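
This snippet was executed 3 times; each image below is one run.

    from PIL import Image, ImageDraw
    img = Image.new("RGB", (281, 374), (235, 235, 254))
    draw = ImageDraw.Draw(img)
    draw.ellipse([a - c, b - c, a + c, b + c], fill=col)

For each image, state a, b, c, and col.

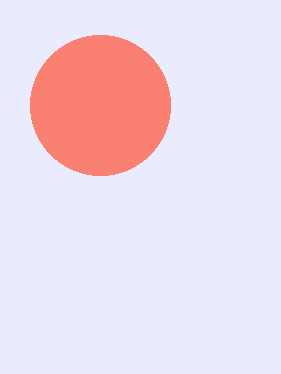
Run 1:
a = 100, b = 105, c = 70, col = 'salmon'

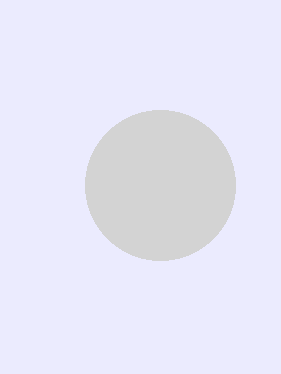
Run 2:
a = 160, b = 185, c = 75, col = 'lightgray'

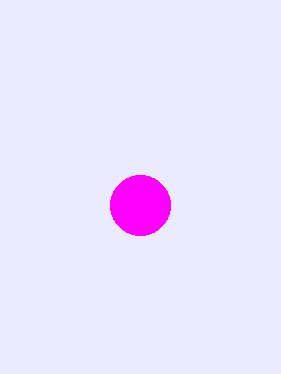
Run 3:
a = 140; b = 205; c = 30; col = 'magenta'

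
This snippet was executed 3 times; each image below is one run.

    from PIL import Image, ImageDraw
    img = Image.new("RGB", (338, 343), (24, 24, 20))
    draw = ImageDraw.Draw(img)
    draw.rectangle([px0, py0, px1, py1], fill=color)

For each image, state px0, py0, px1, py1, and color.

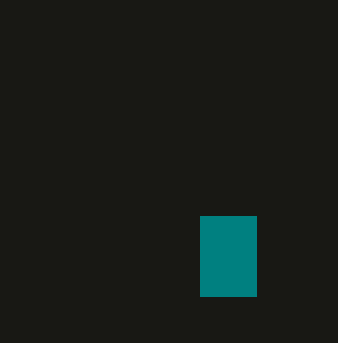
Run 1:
px0 = 200, py0 = 216, px1 = 256, py1 = 296, color = 'teal'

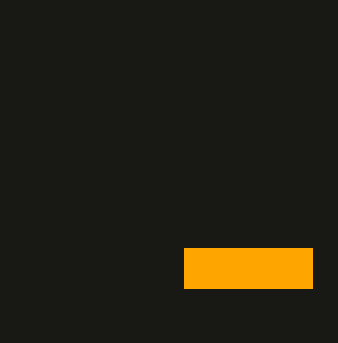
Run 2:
px0 = 184; py0 = 248; px1 = 312; py1 = 288; color = 'orange'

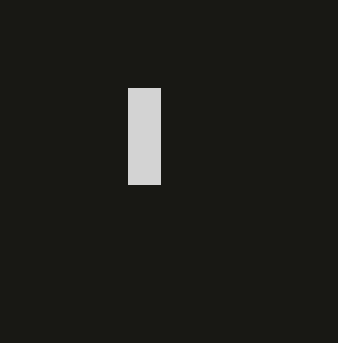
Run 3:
px0 = 128
py0 = 88
px1 = 160
py1 = 184
color = 'lightgray'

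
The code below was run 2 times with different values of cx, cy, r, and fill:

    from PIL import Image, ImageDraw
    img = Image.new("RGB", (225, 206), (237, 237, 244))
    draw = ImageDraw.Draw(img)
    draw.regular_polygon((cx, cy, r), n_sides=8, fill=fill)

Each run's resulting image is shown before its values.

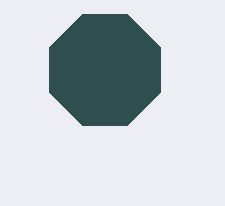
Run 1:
cx = 105, cy = 70, r = 60, fill = 'darkslategray'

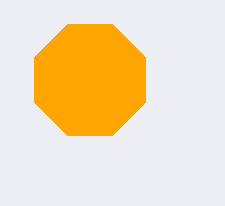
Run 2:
cx = 90
cy = 80
r = 60
fill = 'orange'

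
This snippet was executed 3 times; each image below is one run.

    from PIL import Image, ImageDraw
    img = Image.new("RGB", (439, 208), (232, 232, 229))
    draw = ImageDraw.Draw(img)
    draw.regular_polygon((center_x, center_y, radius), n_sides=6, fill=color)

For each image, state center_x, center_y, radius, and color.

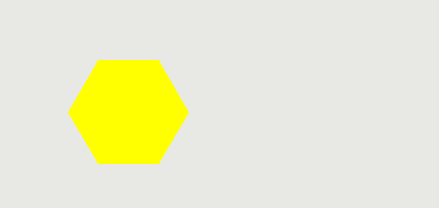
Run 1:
center_x = 128; center_y = 112; radius = 60; color = 'yellow'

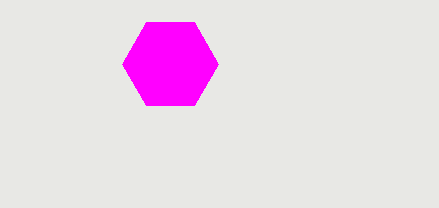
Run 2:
center_x = 170, center_y = 64, radius = 48, color = 'magenta'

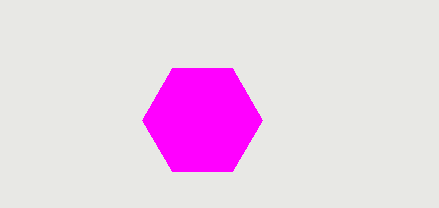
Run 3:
center_x = 202, center_y = 120, radius = 60, color = 'magenta'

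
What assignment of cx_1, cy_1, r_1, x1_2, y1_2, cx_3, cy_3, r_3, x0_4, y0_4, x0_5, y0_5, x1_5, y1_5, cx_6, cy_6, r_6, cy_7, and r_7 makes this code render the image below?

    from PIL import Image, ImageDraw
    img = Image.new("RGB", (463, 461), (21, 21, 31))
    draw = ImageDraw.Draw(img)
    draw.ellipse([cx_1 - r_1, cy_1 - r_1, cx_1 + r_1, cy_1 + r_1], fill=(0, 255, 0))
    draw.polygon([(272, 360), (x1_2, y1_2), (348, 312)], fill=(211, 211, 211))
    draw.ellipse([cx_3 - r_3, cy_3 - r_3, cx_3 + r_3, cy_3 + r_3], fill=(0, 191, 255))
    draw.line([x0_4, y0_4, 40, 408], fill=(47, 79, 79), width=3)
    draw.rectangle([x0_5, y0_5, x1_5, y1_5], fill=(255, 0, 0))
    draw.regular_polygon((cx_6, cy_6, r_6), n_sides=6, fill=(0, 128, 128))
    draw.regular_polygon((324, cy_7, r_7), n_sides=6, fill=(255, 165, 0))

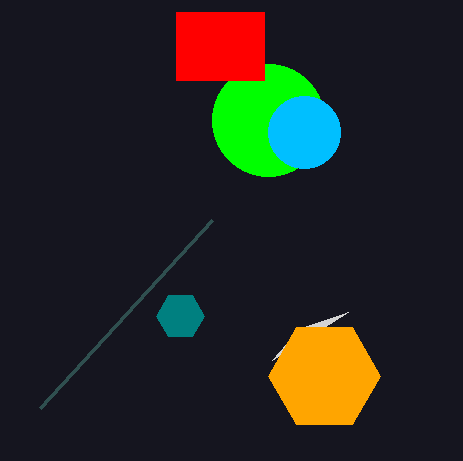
cx_1 = 268; cy_1 = 120; r_1 = 56; x1_2 = 300; y1_2 = 328; cx_3 = 304; cy_3 = 132; r_3 = 36; x0_4 = 212; y0_4 = 220; x0_5 = 176; y0_5 = 12; x1_5 = 264; y1_5 = 80; cx_6 = 180; cy_6 = 316; r_6 = 24; cy_7 = 376; r_7 = 56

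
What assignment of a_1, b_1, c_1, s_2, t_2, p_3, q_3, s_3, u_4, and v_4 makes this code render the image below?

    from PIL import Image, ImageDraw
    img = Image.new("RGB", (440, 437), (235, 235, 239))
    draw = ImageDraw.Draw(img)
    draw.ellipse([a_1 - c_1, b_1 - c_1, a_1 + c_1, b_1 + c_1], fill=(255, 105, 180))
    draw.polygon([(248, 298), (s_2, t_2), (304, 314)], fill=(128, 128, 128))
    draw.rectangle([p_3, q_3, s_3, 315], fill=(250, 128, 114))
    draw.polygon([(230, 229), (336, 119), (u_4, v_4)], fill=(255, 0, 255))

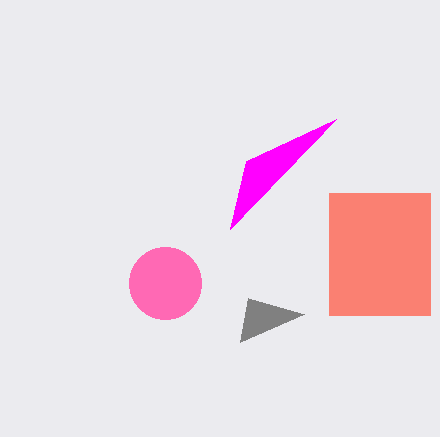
a_1 = 165, b_1 = 283, c_1 = 36, s_2 = 240, t_2 = 342, p_3 = 329, q_3 = 193, s_3 = 430, u_4 = 246, v_4 = 161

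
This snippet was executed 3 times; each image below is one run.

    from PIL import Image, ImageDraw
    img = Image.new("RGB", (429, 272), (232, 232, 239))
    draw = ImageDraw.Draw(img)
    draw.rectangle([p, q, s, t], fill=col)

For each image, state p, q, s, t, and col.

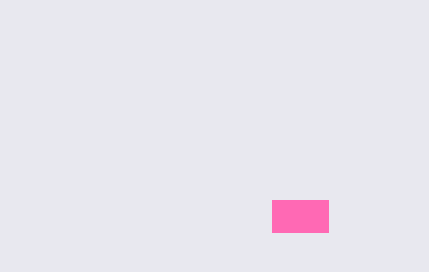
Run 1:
p = 272; q = 200; s = 328; t = 232; col = 'hotpink'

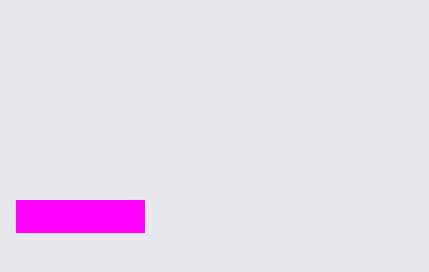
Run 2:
p = 16; q = 200; s = 144; t = 232; col = 'magenta'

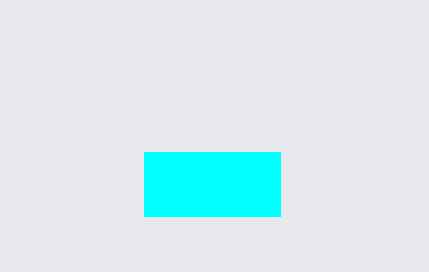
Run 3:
p = 144; q = 152; s = 280; t = 216; col = 'cyan'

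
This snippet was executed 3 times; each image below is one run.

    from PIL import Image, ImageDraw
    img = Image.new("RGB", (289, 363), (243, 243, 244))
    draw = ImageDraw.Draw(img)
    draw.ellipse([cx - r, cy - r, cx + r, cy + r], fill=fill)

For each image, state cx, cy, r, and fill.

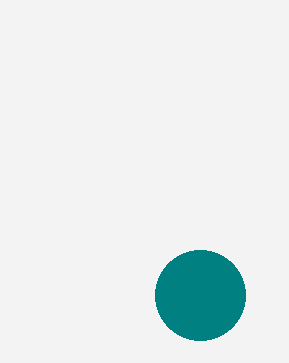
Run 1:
cx = 200
cy = 295
r = 45
fill = 'teal'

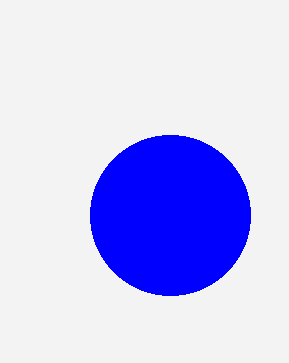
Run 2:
cx = 170
cy = 215
r = 80
fill = 'blue'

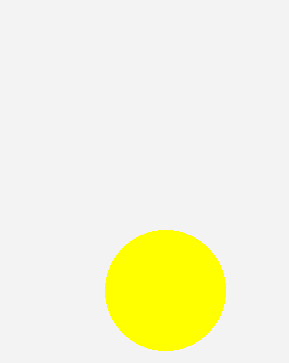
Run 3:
cx = 165; cy = 290; r = 60; fill = 'yellow'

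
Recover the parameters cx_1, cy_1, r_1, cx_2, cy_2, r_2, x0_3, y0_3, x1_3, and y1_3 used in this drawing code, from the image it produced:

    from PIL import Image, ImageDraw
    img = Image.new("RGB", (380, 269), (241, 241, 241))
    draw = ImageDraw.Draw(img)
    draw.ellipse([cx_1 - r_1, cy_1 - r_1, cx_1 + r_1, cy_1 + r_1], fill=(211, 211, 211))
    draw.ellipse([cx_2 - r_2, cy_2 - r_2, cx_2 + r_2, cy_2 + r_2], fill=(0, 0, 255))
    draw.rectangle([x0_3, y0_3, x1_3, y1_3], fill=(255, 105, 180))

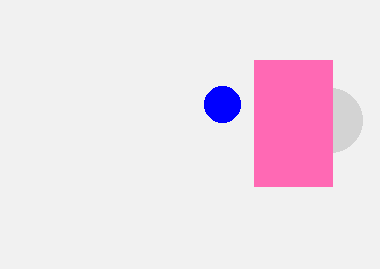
cx_1 = 330, cy_1 = 120, r_1 = 32, cx_2 = 222, cy_2 = 104, r_2 = 18, x0_3 = 254, y0_3 = 60, x1_3 = 332, y1_3 = 186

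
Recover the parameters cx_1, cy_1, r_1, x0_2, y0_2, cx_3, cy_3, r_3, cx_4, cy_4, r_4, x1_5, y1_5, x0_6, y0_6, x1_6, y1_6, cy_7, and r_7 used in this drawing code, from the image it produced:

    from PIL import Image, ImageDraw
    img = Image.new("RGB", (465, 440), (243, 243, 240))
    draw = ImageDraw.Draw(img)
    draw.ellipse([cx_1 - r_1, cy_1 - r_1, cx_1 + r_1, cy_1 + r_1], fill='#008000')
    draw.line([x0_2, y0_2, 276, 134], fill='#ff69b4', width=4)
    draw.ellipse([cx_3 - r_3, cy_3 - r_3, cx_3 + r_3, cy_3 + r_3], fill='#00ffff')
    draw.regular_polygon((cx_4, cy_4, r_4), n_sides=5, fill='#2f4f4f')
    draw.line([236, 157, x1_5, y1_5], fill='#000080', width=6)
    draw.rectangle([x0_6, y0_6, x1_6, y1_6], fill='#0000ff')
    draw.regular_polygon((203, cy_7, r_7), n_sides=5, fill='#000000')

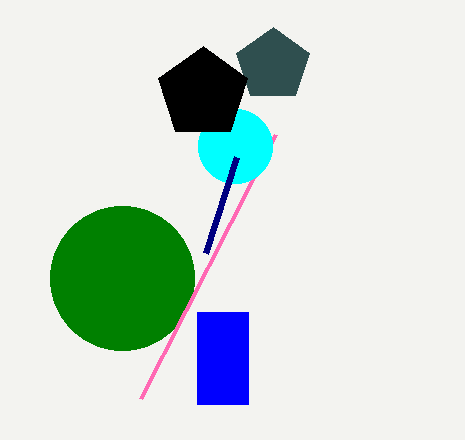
cx_1 = 122, cy_1 = 278, r_1 = 72, x0_2 = 141, y0_2 = 398, cx_3 = 235, cy_3 = 146, r_3 = 37, cx_4 = 273, cy_4 = 65, r_4 = 38, x1_5 = 205, y1_5 = 253, x0_6 = 197, y0_6 = 312, x1_6 = 248, y1_6 = 404, cy_7 = 93, r_7 = 47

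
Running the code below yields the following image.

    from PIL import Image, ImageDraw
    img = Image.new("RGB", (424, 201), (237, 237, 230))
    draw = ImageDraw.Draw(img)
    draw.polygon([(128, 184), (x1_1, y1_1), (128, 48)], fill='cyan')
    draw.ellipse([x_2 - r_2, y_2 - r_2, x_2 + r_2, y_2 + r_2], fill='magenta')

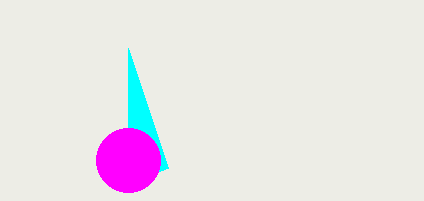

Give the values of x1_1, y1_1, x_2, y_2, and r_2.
x1_1 = 168
y1_1 = 168
x_2 = 128
y_2 = 160
r_2 = 32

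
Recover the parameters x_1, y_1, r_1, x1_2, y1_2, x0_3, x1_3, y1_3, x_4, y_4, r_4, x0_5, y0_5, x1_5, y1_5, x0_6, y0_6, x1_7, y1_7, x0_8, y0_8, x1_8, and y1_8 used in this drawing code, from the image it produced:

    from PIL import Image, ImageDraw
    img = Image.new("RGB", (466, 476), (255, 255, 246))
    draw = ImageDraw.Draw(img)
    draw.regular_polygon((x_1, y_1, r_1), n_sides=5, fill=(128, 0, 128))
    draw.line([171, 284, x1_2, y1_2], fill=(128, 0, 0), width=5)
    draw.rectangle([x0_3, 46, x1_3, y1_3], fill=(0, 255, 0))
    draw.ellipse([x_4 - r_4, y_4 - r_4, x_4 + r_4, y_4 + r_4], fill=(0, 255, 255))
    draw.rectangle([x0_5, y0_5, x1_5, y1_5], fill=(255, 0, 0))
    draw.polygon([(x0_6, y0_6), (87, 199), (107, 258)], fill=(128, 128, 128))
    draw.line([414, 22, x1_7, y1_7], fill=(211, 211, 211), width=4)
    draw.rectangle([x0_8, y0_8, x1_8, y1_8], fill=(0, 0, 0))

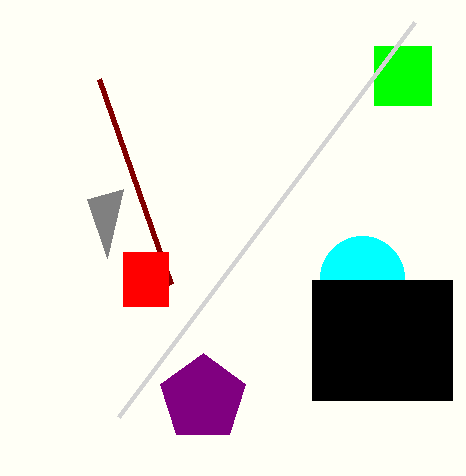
x_1 = 203; y_1 = 398; r_1 = 45; x1_2 = 99; y1_2 = 79; x0_3 = 374; x1_3 = 431; y1_3 = 105; x_4 = 362; y_4 = 278; r_4 = 42; x0_5 = 123; y0_5 = 252; x1_5 = 168; y1_5 = 306; x0_6 = 123; y0_6 = 189; x1_7 = 118; y1_7 = 417; x0_8 = 312; y0_8 = 280; x1_8 = 452; y1_8 = 400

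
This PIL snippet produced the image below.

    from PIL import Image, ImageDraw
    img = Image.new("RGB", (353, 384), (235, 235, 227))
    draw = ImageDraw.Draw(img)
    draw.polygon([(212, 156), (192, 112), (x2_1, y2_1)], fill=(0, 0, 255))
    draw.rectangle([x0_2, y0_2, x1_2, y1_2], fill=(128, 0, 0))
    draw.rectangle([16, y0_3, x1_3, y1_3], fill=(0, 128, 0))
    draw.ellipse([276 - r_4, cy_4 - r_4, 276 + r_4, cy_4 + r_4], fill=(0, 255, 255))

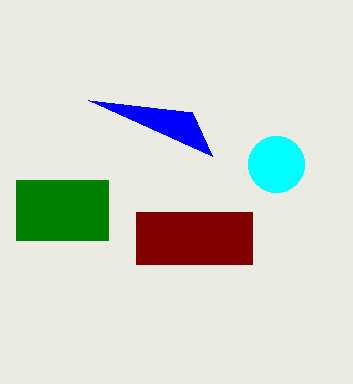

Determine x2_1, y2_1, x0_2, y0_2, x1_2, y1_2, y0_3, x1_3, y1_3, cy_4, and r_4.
x2_1 = 88, y2_1 = 100, x0_2 = 136, y0_2 = 212, x1_2 = 252, y1_2 = 264, y0_3 = 180, x1_3 = 108, y1_3 = 240, cy_4 = 164, r_4 = 28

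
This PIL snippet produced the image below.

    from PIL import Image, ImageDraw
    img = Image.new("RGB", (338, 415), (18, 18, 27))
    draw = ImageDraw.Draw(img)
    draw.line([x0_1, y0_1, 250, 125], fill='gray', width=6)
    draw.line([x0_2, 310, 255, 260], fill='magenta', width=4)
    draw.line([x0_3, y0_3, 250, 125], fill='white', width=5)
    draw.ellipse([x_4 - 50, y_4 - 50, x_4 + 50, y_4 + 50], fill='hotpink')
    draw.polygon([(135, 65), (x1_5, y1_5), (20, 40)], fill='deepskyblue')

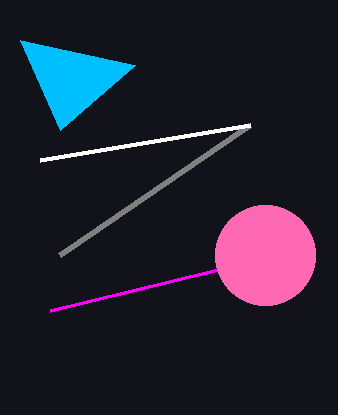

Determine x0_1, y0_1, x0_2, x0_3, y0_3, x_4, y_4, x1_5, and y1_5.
x0_1 = 60, y0_1 = 255, x0_2 = 50, x0_3 = 40, y0_3 = 160, x_4 = 265, y_4 = 255, x1_5 = 60, y1_5 = 130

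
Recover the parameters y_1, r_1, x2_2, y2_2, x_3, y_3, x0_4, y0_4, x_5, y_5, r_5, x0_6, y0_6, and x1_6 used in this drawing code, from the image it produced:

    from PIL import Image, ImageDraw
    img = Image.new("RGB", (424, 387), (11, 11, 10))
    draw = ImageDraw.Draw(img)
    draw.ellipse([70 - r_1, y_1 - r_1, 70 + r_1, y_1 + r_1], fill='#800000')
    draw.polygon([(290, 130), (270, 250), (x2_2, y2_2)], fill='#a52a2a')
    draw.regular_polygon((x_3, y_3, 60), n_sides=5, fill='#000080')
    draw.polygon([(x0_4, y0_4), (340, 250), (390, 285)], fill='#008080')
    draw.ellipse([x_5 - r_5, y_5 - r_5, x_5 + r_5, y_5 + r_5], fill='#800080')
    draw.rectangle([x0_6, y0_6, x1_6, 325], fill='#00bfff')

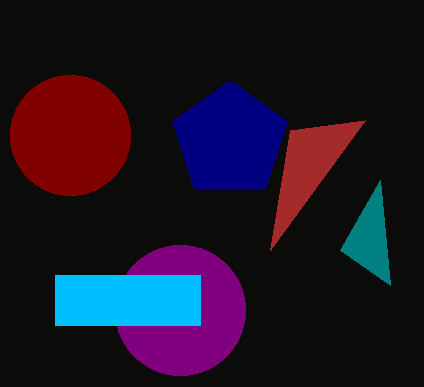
y_1 = 135, r_1 = 60, x2_2 = 365, y2_2 = 120, x_3 = 230, y_3 = 140, x0_4 = 380, y0_4 = 180, x_5 = 180, y_5 = 310, r_5 = 65, x0_6 = 55, y0_6 = 275, x1_6 = 200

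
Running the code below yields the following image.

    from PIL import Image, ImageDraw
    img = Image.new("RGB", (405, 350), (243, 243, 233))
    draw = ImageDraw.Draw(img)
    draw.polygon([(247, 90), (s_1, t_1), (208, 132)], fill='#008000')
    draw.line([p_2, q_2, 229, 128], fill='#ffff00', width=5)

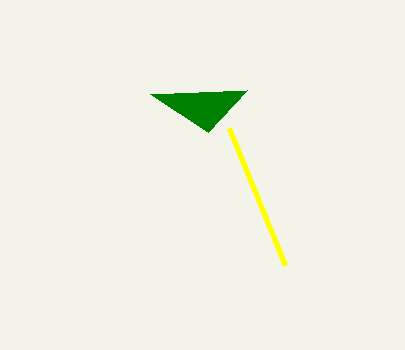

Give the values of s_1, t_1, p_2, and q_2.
s_1 = 150; t_1 = 94; p_2 = 285; q_2 = 265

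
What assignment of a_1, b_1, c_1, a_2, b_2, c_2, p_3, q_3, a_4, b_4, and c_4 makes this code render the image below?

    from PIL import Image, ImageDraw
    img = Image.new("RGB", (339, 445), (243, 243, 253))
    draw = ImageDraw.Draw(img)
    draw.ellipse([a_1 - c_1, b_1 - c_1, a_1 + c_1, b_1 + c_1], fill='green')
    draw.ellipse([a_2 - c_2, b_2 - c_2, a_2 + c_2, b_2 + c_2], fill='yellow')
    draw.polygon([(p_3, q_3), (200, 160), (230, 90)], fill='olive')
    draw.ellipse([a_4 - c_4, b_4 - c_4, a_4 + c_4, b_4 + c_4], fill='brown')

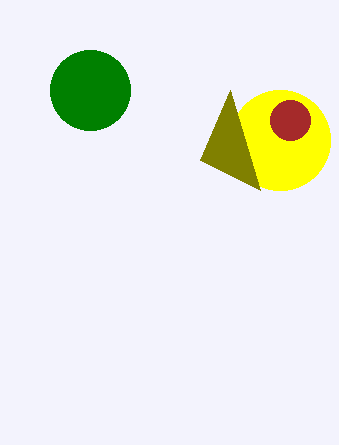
a_1 = 90; b_1 = 90; c_1 = 40; a_2 = 280; b_2 = 140; c_2 = 50; p_3 = 260; q_3 = 190; a_4 = 290; b_4 = 120; c_4 = 20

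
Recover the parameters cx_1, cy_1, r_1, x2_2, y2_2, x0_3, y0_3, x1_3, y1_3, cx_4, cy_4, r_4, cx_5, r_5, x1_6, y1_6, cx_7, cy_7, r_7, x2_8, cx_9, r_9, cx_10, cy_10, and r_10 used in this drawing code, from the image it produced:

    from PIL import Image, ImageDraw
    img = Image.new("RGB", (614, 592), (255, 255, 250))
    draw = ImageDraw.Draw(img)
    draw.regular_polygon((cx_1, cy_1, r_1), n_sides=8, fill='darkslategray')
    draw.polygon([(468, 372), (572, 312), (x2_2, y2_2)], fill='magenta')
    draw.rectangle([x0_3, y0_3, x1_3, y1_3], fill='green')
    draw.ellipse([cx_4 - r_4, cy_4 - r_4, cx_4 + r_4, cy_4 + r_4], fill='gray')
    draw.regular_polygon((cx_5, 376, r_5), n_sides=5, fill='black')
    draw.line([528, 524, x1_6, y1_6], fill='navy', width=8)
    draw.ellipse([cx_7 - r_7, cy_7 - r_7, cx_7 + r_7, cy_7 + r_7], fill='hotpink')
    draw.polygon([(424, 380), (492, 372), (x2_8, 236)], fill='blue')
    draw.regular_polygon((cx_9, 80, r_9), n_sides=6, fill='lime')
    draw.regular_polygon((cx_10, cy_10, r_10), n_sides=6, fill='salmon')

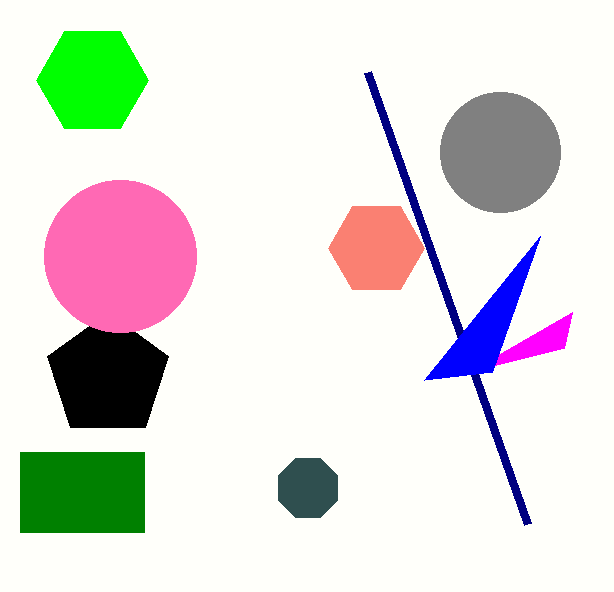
cx_1 = 308
cy_1 = 488
r_1 = 32
x2_2 = 564
y2_2 = 348
x0_3 = 20
y0_3 = 452
x1_3 = 144
y1_3 = 532
cx_4 = 500
cy_4 = 152
r_4 = 60
cx_5 = 108
r_5 = 64
x1_6 = 368
y1_6 = 72
cx_7 = 120
cy_7 = 256
r_7 = 76
x2_8 = 540
cx_9 = 92
r_9 = 56
cx_10 = 376
cy_10 = 248
r_10 = 48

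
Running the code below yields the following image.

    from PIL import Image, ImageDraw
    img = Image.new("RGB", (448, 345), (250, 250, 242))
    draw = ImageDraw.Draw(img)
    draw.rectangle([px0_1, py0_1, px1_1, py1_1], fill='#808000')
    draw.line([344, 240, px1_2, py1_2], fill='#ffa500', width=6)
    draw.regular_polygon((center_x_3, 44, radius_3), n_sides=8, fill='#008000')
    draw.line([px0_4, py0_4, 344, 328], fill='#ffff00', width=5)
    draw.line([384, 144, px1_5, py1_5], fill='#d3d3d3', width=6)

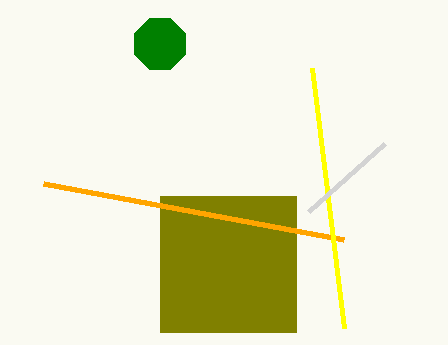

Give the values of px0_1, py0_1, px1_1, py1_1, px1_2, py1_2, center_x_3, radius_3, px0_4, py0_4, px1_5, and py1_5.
px0_1 = 160; py0_1 = 196; px1_1 = 296; py1_1 = 332; px1_2 = 44; py1_2 = 184; center_x_3 = 160; radius_3 = 28; px0_4 = 312; py0_4 = 68; px1_5 = 308; py1_5 = 212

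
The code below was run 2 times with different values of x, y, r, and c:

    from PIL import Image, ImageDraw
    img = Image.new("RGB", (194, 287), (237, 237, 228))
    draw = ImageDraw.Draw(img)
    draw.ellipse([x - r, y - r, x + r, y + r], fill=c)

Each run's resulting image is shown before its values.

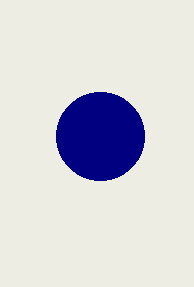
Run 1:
x = 100
y = 136
r = 44
c = 'navy'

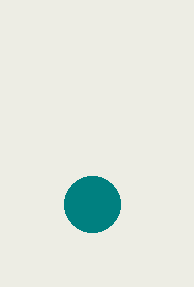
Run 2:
x = 92, y = 204, r = 28, c = 'teal'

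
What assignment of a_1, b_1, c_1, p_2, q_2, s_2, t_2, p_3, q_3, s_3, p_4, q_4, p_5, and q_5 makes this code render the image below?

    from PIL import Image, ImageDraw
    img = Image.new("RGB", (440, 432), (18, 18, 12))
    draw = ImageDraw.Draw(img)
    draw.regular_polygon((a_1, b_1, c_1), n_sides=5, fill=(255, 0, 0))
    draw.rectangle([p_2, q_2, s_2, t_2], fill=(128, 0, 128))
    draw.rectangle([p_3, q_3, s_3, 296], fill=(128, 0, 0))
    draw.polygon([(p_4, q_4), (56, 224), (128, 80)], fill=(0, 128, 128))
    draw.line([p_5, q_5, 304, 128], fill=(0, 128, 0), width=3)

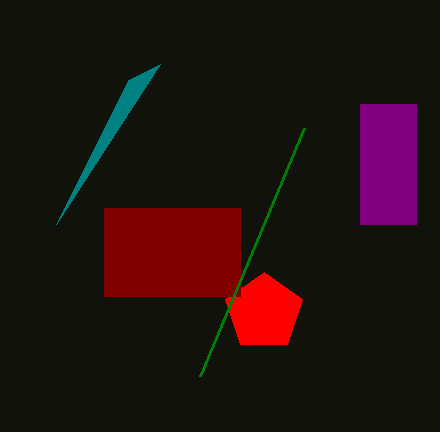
a_1 = 264; b_1 = 312; c_1 = 40; p_2 = 360; q_2 = 104; s_2 = 416; t_2 = 224; p_3 = 104; q_3 = 208; s_3 = 240; p_4 = 160; q_4 = 64; p_5 = 200; q_5 = 376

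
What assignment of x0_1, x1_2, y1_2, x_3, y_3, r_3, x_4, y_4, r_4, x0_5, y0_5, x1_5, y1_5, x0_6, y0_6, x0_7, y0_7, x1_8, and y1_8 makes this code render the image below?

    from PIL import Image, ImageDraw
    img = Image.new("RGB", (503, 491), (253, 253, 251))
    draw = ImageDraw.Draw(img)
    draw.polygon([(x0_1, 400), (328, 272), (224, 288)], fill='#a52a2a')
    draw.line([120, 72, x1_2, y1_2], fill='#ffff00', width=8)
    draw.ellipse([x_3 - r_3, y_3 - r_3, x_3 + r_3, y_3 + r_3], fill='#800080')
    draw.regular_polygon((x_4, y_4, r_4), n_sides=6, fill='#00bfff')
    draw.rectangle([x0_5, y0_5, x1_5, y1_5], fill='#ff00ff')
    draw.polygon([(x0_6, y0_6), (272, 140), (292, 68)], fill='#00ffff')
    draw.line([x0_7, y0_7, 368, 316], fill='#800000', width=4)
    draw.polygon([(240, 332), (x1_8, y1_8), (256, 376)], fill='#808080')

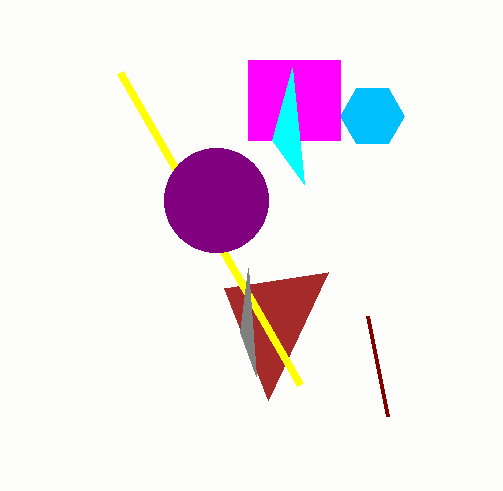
x0_1 = 268
x1_2 = 300
y1_2 = 384
x_3 = 216
y_3 = 200
r_3 = 52
x_4 = 372
y_4 = 116
r_4 = 32
x0_5 = 248
y0_5 = 60
x1_5 = 340
y1_5 = 140
x0_6 = 304
y0_6 = 184
x0_7 = 388
y0_7 = 416
x1_8 = 248
y1_8 = 268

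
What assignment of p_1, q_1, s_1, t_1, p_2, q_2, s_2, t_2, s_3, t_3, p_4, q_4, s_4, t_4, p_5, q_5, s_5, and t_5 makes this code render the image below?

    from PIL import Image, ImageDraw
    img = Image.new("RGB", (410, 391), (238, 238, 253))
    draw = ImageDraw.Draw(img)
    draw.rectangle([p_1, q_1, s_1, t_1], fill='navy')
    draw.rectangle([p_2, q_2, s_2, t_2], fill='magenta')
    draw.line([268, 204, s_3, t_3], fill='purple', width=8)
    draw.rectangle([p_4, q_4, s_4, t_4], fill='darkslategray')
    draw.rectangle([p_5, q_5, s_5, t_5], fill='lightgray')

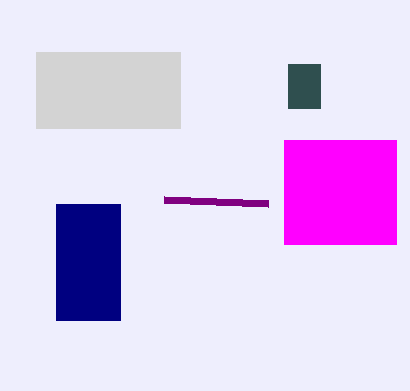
p_1 = 56, q_1 = 204, s_1 = 120, t_1 = 320, p_2 = 284, q_2 = 140, s_2 = 396, t_2 = 244, s_3 = 164, t_3 = 200, p_4 = 288, q_4 = 64, s_4 = 320, t_4 = 108, p_5 = 36, q_5 = 52, s_5 = 180, t_5 = 128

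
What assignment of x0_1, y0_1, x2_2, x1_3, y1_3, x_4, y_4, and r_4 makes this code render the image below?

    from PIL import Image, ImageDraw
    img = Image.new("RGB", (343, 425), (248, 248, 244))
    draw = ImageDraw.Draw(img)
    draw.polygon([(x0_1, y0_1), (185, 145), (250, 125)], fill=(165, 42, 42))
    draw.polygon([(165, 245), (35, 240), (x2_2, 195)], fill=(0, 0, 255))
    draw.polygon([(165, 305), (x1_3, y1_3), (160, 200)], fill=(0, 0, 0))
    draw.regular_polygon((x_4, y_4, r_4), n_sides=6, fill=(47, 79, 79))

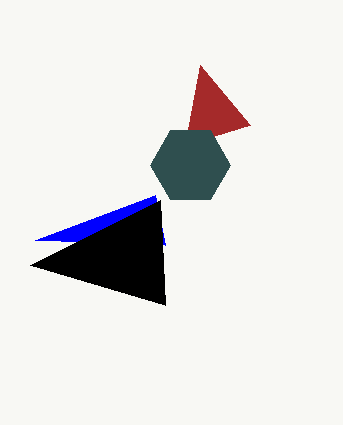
x0_1 = 200
y0_1 = 65
x2_2 = 155
x1_3 = 30
y1_3 = 265
x_4 = 190
y_4 = 165
r_4 = 40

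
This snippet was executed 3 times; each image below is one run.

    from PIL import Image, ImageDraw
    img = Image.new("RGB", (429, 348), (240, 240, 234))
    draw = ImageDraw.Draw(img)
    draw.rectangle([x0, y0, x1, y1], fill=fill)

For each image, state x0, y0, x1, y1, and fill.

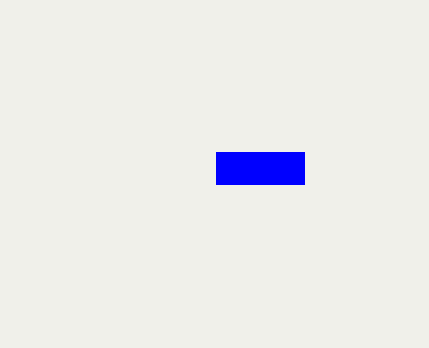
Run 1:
x0 = 216; y0 = 152; x1 = 304; y1 = 184; fill = 'blue'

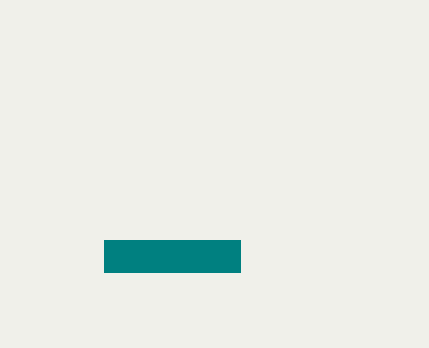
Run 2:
x0 = 104
y0 = 240
x1 = 240
y1 = 272
fill = 'teal'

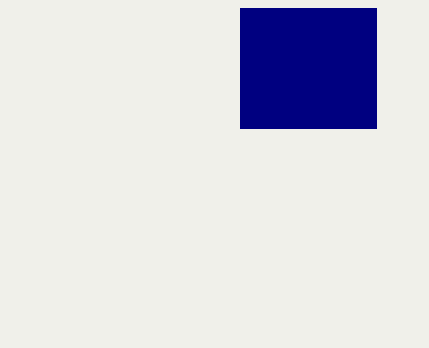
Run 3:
x0 = 240, y0 = 8, x1 = 376, y1 = 128, fill = 'navy'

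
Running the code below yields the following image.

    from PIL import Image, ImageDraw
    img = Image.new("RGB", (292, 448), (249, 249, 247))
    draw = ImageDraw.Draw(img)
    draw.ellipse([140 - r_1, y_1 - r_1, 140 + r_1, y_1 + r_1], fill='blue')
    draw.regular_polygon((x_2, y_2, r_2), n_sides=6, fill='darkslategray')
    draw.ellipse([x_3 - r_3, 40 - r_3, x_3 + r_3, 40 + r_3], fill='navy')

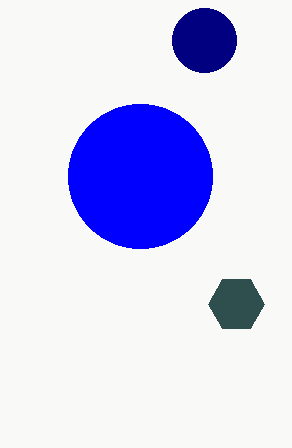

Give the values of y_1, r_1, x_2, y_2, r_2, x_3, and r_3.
y_1 = 176; r_1 = 72; x_2 = 236; y_2 = 304; r_2 = 28; x_3 = 204; r_3 = 32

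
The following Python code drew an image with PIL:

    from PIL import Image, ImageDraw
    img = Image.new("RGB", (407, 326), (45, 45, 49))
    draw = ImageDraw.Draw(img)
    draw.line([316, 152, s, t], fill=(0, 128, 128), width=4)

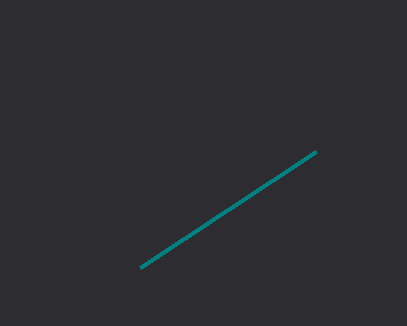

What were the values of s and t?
s = 140; t = 268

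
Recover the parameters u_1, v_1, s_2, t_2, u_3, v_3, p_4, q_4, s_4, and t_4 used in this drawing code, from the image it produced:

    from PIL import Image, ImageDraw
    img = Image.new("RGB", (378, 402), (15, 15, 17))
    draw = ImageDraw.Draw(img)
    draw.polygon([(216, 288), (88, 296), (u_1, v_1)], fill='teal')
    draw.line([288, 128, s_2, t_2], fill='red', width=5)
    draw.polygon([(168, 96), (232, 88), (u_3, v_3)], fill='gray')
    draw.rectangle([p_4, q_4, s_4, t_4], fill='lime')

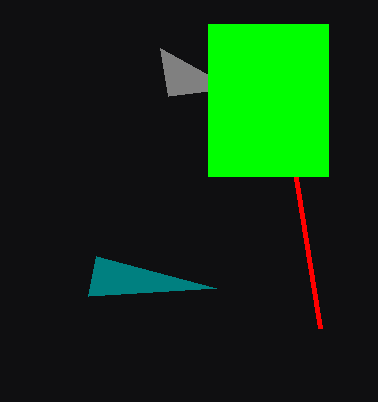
u_1 = 96
v_1 = 256
s_2 = 320
t_2 = 328
u_3 = 160
v_3 = 48
p_4 = 208
q_4 = 24
s_4 = 328
t_4 = 176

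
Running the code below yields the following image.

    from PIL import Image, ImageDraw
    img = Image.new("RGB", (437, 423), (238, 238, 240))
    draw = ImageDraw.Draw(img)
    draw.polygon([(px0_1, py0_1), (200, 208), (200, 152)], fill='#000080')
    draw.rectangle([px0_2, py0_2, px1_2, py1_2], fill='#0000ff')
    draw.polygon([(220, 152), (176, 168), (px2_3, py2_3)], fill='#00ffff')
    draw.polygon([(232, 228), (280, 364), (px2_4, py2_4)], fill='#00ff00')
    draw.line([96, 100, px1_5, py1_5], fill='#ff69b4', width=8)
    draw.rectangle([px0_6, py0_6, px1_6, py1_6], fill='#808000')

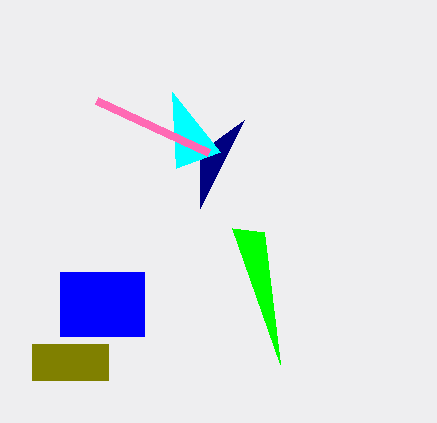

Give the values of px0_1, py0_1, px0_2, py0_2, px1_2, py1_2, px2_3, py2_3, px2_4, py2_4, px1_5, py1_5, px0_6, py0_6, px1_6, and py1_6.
px0_1 = 244; py0_1 = 120; px0_2 = 60; py0_2 = 272; px1_2 = 144; py1_2 = 336; px2_3 = 172; py2_3 = 92; px2_4 = 264; py2_4 = 232; px1_5 = 208; py1_5 = 152; px0_6 = 32; py0_6 = 344; px1_6 = 108; py1_6 = 380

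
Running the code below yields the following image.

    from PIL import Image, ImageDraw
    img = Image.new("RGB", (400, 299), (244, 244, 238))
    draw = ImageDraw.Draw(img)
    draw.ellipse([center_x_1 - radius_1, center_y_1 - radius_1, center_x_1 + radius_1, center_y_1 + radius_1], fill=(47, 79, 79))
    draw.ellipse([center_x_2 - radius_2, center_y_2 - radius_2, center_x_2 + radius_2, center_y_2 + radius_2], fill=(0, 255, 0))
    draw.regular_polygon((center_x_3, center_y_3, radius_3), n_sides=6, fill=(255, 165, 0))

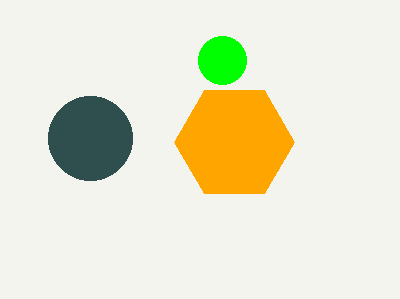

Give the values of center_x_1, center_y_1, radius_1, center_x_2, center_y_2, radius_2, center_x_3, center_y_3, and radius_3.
center_x_1 = 90, center_y_1 = 138, radius_1 = 42, center_x_2 = 222, center_y_2 = 60, radius_2 = 24, center_x_3 = 234, center_y_3 = 142, radius_3 = 60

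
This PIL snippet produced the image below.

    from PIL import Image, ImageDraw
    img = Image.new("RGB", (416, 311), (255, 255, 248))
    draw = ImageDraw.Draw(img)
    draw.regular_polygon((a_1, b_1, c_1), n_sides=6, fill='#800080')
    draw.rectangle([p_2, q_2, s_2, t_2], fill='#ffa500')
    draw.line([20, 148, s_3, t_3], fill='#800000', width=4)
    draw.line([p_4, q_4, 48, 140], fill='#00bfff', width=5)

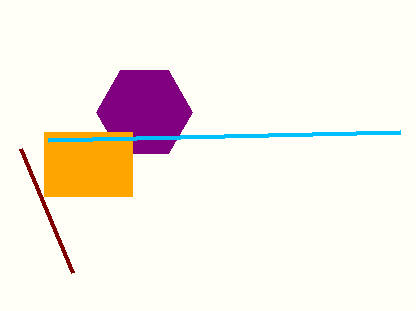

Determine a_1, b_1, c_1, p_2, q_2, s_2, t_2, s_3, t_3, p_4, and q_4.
a_1 = 144, b_1 = 112, c_1 = 48, p_2 = 44, q_2 = 132, s_2 = 132, t_2 = 196, s_3 = 72, t_3 = 272, p_4 = 400, q_4 = 132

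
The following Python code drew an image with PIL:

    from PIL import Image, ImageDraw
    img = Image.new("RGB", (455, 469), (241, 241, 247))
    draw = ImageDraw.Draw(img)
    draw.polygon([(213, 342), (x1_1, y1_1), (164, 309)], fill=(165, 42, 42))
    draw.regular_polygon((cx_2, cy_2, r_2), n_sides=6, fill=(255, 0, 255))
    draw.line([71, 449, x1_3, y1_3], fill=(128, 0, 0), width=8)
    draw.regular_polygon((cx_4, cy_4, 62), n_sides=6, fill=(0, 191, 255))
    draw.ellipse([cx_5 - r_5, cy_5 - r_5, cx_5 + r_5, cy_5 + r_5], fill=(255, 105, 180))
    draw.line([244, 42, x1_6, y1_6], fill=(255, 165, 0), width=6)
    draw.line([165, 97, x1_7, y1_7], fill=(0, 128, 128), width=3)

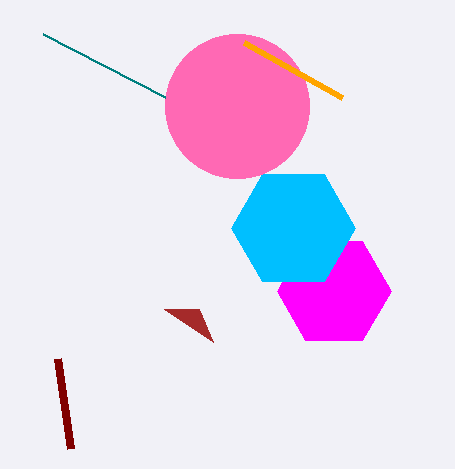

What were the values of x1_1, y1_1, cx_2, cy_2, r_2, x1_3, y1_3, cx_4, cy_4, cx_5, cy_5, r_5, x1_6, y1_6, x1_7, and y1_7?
x1_1 = 199, y1_1 = 309, cx_2 = 334, cy_2 = 291, r_2 = 57, x1_3 = 58, y1_3 = 359, cx_4 = 293, cy_4 = 228, cx_5 = 237, cy_5 = 106, r_5 = 72, x1_6 = 342, y1_6 = 97, x1_7 = 43, y1_7 = 34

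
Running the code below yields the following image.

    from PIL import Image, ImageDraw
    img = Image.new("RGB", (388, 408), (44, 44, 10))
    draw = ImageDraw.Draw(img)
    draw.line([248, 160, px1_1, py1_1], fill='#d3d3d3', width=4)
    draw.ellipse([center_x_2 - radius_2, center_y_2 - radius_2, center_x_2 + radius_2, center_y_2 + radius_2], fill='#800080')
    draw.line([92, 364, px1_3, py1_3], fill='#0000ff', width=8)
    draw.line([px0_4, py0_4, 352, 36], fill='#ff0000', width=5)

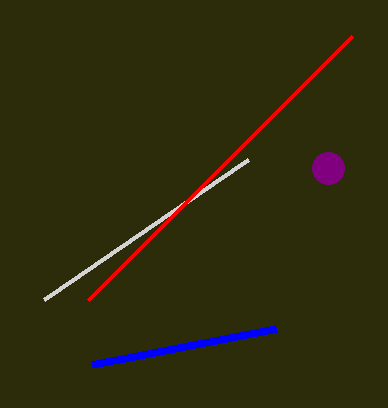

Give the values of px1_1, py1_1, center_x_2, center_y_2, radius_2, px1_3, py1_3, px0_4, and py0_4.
px1_1 = 44, py1_1 = 300, center_x_2 = 328, center_y_2 = 168, radius_2 = 16, px1_3 = 276, py1_3 = 328, px0_4 = 88, py0_4 = 300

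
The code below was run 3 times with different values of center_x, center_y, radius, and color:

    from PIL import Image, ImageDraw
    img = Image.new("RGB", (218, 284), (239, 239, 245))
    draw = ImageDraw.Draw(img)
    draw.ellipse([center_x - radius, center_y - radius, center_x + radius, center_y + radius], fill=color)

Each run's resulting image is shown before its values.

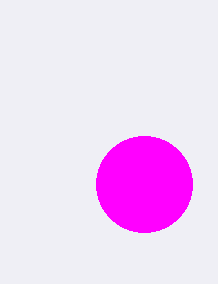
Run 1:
center_x = 144, center_y = 184, radius = 48, color = 'magenta'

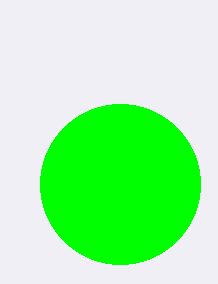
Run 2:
center_x = 120; center_y = 184; radius = 80; color = 'lime'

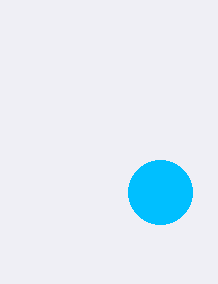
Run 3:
center_x = 160
center_y = 192
radius = 32
color = 'deepskyblue'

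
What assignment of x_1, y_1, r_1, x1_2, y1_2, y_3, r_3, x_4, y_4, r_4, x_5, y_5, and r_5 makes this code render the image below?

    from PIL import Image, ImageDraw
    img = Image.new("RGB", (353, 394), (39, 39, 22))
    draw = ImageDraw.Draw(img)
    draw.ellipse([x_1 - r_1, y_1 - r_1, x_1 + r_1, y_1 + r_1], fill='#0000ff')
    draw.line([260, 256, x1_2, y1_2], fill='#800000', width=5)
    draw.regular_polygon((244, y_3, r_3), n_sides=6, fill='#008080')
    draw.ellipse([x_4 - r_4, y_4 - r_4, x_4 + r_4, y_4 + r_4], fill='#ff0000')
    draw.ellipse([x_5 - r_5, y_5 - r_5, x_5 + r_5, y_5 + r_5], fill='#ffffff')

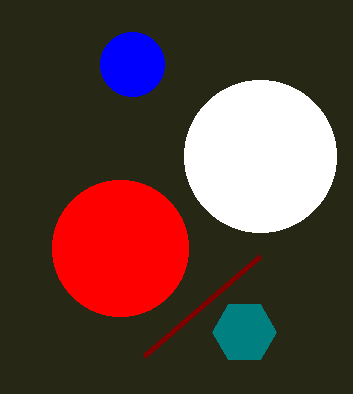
x_1 = 132; y_1 = 64; r_1 = 32; x1_2 = 144; y1_2 = 356; y_3 = 332; r_3 = 32; x_4 = 120; y_4 = 248; r_4 = 68; x_5 = 260; y_5 = 156; r_5 = 76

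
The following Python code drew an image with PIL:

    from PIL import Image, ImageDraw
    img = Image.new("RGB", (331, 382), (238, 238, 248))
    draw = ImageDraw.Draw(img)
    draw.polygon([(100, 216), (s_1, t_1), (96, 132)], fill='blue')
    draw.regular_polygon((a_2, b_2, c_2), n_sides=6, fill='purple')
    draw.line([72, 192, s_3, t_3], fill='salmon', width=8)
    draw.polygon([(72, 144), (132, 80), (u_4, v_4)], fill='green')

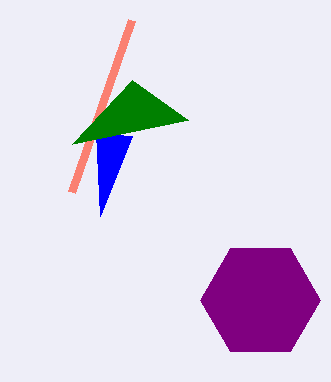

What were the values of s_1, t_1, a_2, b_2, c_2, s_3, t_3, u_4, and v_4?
s_1 = 132
t_1 = 136
a_2 = 260
b_2 = 300
c_2 = 60
s_3 = 132
t_3 = 20
u_4 = 188
v_4 = 120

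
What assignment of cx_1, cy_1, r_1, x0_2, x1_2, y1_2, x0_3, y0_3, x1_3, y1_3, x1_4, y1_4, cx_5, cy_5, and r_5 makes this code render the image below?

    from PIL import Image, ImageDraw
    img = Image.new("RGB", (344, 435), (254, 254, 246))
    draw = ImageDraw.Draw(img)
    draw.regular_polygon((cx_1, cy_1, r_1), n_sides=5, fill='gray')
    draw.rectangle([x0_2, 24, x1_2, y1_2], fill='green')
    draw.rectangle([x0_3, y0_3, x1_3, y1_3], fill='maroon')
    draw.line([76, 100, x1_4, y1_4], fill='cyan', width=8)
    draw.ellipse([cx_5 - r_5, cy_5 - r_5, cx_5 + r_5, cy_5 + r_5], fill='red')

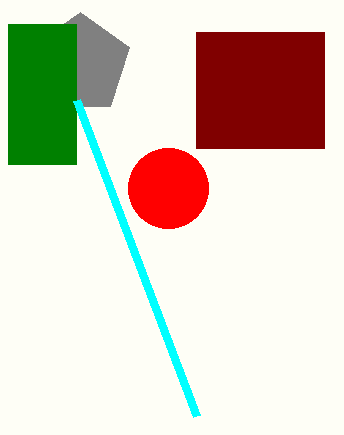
cx_1 = 80
cy_1 = 64
r_1 = 52
x0_2 = 8
x1_2 = 76
y1_2 = 164
x0_3 = 196
y0_3 = 32
x1_3 = 324
y1_3 = 148
x1_4 = 196
y1_4 = 416
cx_5 = 168
cy_5 = 188
r_5 = 40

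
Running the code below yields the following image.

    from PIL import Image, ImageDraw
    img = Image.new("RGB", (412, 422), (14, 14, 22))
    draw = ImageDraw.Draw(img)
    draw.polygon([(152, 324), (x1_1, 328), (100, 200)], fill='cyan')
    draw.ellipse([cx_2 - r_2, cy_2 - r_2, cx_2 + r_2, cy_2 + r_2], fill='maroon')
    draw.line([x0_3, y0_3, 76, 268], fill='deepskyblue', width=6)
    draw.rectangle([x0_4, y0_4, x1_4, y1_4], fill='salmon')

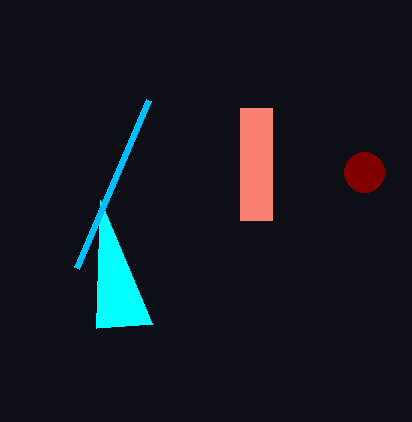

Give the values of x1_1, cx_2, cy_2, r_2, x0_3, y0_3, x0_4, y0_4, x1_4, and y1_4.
x1_1 = 96
cx_2 = 364
cy_2 = 172
r_2 = 20
x0_3 = 148
y0_3 = 100
x0_4 = 240
y0_4 = 108
x1_4 = 272
y1_4 = 220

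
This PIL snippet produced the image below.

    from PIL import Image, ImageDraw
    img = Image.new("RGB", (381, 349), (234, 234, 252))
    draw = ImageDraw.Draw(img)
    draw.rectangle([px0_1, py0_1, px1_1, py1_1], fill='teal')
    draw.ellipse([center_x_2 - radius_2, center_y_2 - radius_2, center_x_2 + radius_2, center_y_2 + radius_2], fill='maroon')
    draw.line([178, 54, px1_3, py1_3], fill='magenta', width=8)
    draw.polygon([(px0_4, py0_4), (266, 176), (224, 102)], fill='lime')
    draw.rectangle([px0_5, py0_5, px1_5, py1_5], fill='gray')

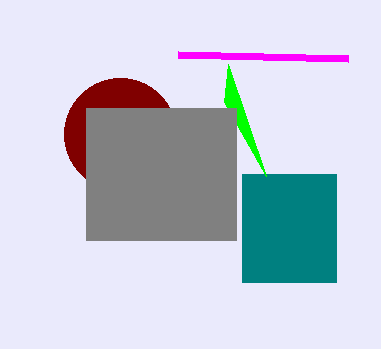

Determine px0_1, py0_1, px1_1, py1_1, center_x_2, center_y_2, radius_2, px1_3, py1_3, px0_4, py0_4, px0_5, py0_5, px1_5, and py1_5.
px0_1 = 242; py0_1 = 174; px1_1 = 336; py1_1 = 282; center_x_2 = 120; center_y_2 = 134; radius_2 = 56; px1_3 = 348; py1_3 = 58; px0_4 = 228; py0_4 = 64; px0_5 = 86; py0_5 = 108; px1_5 = 236; py1_5 = 240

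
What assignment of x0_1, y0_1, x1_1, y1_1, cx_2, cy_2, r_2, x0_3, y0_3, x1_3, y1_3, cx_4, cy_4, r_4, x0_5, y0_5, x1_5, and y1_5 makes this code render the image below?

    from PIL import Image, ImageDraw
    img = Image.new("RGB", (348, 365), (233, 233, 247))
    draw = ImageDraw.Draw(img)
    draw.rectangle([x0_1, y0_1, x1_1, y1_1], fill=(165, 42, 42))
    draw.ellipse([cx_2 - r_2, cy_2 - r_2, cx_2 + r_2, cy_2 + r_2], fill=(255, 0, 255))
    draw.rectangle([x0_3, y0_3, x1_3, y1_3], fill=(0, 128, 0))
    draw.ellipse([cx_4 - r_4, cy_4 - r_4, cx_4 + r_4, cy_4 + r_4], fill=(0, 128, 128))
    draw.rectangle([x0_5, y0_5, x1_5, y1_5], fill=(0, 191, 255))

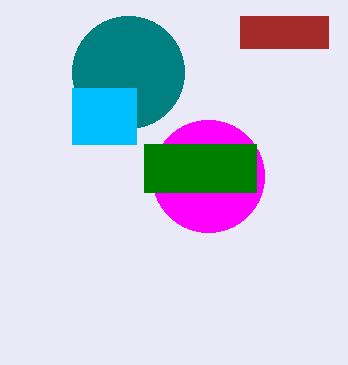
x0_1 = 240; y0_1 = 16; x1_1 = 328; y1_1 = 48; cx_2 = 208; cy_2 = 176; r_2 = 56; x0_3 = 144; y0_3 = 144; x1_3 = 256; y1_3 = 192; cx_4 = 128; cy_4 = 72; r_4 = 56; x0_5 = 72; y0_5 = 88; x1_5 = 136; y1_5 = 144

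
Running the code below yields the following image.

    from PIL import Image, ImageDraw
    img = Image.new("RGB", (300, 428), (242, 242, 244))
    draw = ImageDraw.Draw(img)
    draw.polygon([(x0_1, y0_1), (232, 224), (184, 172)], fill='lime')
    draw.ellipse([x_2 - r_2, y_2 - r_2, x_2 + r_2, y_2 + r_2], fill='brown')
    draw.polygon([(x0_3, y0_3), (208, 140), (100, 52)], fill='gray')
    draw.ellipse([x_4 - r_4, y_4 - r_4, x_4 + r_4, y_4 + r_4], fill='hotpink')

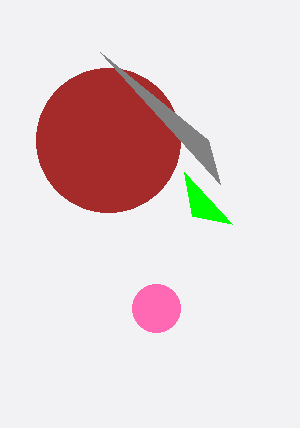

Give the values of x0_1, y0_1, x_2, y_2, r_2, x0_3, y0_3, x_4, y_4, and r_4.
x0_1 = 192, y0_1 = 216, x_2 = 108, y_2 = 140, r_2 = 72, x0_3 = 220, y0_3 = 184, x_4 = 156, y_4 = 308, r_4 = 24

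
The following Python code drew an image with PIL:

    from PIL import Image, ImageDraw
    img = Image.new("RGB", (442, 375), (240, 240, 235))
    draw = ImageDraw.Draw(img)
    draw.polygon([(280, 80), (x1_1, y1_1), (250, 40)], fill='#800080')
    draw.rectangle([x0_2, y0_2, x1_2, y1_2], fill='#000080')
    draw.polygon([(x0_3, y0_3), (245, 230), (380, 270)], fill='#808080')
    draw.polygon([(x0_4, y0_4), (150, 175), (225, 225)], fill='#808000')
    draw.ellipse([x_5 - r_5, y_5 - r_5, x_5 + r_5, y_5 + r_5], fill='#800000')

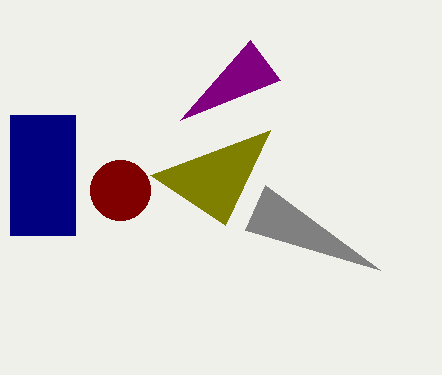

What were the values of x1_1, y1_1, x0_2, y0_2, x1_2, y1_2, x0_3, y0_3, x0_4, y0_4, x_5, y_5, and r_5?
x1_1 = 180; y1_1 = 120; x0_2 = 10; y0_2 = 115; x1_2 = 75; y1_2 = 235; x0_3 = 265; y0_3 = 185; x0_4 = 270; y0_4 = 130; x_5 = 120; y_5 = 190; r_5 = 30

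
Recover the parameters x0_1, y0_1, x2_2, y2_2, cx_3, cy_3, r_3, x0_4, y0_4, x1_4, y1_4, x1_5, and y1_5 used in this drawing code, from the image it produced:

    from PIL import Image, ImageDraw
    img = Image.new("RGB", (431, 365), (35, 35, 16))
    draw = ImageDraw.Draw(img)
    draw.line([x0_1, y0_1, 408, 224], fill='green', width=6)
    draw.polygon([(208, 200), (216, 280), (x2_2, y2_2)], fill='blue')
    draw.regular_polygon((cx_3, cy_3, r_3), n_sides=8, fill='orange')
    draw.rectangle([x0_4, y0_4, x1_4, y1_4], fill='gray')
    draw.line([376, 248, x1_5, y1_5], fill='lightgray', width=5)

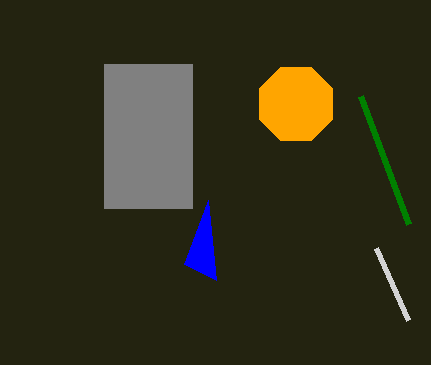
x0_1 = 360
y0_1 = 96
x2_2 = 184
y2_2 = 264
cx_3 = 296
cy_3 = 104
r_3 = 40
x0_4 = 104
y0_4 = 64
x1_4 = 192
y1_4 = 208
x1_5 = 408
y1_5 = 320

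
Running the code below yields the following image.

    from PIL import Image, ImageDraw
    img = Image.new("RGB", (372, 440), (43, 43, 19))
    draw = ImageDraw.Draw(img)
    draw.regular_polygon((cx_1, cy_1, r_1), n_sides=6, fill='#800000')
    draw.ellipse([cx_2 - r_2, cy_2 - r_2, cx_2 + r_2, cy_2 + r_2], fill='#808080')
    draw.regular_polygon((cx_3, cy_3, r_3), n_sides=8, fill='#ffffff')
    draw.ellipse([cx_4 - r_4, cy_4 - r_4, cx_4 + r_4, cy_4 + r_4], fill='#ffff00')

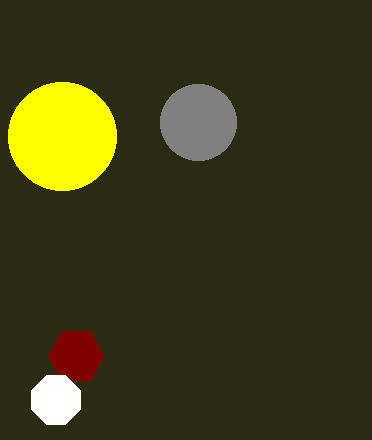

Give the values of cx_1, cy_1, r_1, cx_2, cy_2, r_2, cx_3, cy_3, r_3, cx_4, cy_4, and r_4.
cx_1 = 76
cy_1 = 356
r_1 = 28
cx_2 = 198
cy_2 = 122
r_2 = 38
cx_3 = 56
cy_3 = 400
r_3 = 26
cx_4 = 62
cy_4 = 136
r_4 = 54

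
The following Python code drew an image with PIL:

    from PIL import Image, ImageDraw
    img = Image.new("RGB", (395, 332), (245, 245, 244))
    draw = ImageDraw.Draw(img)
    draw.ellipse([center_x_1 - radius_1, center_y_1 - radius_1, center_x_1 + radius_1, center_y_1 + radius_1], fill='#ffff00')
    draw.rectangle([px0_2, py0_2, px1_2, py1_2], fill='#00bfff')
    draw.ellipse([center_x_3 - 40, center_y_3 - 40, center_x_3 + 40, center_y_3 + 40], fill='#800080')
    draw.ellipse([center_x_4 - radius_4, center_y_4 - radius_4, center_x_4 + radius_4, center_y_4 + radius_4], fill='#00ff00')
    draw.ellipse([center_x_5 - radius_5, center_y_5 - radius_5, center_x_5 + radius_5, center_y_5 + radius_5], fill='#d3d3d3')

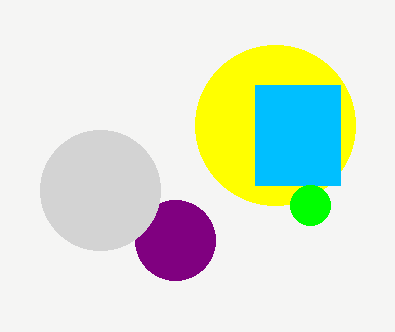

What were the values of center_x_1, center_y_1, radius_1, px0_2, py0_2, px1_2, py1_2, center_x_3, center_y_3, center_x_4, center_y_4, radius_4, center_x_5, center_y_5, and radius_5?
center_x_1 = 275
center_y_1 = 125
radius_1 = 80
px0_2 = 255
py0_2 = 85
px1_2 = 340
py1_2 = 185
center_x_3 = 175
center_y_3 = 240
center_x_4 = 310
center_y_4 = 205
radius_4 = 20
center_x_5 = 100
center_y_5 = 190
radius_5 = 60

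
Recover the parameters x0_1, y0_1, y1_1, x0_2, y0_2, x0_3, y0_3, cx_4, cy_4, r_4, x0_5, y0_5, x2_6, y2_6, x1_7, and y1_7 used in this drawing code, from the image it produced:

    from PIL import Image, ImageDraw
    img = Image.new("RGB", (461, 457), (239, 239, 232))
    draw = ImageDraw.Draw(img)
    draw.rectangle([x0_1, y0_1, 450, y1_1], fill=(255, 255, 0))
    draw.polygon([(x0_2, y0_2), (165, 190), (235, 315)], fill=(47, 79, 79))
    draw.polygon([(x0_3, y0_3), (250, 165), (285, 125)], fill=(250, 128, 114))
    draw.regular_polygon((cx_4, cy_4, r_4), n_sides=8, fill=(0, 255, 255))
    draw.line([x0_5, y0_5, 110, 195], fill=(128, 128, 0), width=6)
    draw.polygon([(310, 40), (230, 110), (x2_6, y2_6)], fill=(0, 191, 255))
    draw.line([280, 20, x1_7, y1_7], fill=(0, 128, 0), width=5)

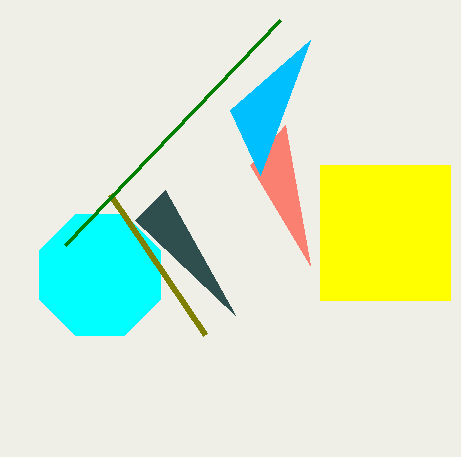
x0_1 = 320
y0_1 = 165
y1_1 = 300
x0_2 = 135
y0_2 = 220
x0_3 = 310
y0_3 = 265
cx_4 = 100
cy_4 = 275
r_4 = 65
x0_5 = 205
y0_5 = 335
x2_6 = 260
y2_6 = 175
x1_7 = 65
y1_7 = 245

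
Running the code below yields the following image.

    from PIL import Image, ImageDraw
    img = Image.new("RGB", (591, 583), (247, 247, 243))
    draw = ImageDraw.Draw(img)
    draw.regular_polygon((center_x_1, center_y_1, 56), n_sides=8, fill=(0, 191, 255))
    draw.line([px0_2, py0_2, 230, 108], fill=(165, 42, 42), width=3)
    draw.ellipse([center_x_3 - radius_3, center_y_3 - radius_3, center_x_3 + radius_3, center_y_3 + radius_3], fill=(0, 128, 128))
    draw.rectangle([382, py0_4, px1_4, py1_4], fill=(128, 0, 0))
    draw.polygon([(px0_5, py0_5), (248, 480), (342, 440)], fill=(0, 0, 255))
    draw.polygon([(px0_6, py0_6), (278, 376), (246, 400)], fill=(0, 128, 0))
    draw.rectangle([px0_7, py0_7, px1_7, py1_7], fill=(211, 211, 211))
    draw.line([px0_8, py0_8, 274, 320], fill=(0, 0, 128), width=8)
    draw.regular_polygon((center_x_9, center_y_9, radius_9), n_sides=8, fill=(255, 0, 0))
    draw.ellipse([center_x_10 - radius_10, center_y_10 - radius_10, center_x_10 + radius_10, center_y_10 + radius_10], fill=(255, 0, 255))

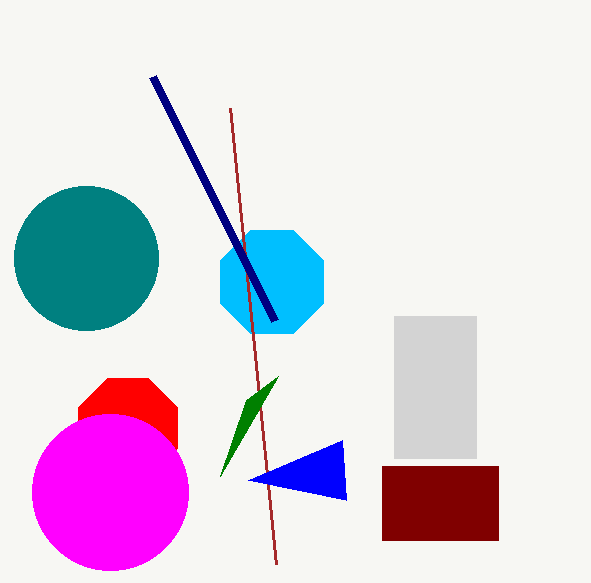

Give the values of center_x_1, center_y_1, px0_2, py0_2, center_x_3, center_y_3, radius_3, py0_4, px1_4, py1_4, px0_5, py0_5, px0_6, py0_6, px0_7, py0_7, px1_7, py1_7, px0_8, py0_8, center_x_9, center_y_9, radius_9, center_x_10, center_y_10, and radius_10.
center_x_1 = 272
center_y_1 = 282
px0_2 = 276
py0_2 = 564
center_x_3 = 86
center_y_3 = 258
radius_3 = 72
py0_4 = 466
px1_4 = 498
py1_4 = 540
px0_5 = 346
py0_5 = 500
px0_6 = 220
py0_6 = 476
px0_7 = 394
py0_7 = 316
px1_7 = 476
py1_7 = 458
px0_8 = 152
py0_8 = 76
center_x_9 = 128
center_y_9 = 428
radius_9 = 54
center_x_10 = 110
center_y_10 = 492
radius_10 = 78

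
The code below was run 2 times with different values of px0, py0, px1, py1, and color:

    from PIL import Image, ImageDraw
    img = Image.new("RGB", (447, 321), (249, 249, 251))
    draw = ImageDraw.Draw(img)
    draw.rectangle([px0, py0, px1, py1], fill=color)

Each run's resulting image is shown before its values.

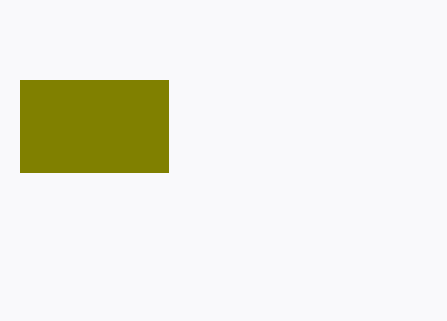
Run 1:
px0 = 20; py0 = 80; px1 = 168; py1 = 172; color = 'olive'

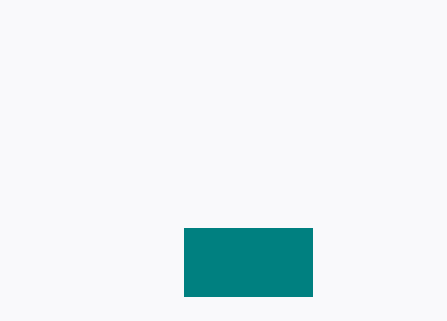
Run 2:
px0 = 184
py0 = 228
px1 = 312
py1 = 296
color = 'teal'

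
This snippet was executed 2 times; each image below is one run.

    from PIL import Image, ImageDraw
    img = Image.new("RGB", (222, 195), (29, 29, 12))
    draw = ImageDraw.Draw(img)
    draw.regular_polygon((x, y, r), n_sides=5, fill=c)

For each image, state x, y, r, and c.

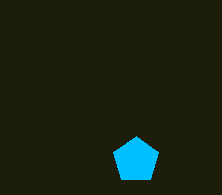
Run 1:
x = 136
y = 160
r = 24
c = 'deepskyblue'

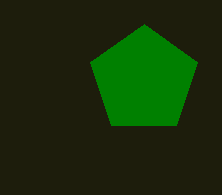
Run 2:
x = 144
y = 80
r = 56
c = 'green'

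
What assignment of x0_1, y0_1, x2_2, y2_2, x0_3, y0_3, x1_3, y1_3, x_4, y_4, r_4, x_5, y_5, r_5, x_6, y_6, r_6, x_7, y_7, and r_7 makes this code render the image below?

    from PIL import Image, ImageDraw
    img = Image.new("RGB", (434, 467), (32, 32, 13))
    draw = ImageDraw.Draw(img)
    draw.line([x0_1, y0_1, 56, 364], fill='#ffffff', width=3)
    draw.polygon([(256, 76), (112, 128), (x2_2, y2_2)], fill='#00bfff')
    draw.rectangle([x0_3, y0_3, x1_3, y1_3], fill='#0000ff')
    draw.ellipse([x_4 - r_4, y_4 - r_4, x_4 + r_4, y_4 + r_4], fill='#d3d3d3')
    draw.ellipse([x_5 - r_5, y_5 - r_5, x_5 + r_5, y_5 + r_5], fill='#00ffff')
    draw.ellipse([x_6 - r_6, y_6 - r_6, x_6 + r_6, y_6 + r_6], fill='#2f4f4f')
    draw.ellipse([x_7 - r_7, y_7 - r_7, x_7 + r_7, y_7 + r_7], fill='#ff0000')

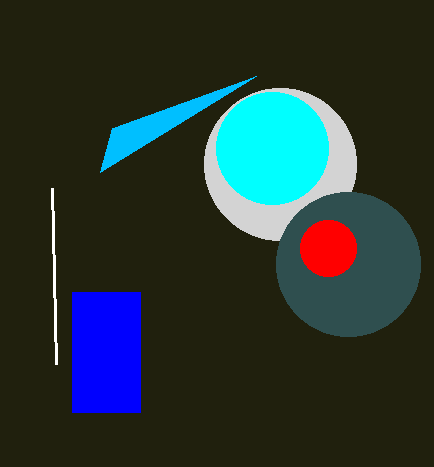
x0_1 = 52
y0_1 = 188
x2_2 = 100
y2_2 = 172
x0_3 = 72
y0_3 = 292
x1_3 = 140
y1_3 = 412
x_4 = 280
y_4 = 164
r_4 = 76
x_5 = 272
y_5 = 148
r_5 = 56
x_6 = 348
y_6 = 264
r_6 = 72
x_7 = 328
y_7 = 248
r_7 = 28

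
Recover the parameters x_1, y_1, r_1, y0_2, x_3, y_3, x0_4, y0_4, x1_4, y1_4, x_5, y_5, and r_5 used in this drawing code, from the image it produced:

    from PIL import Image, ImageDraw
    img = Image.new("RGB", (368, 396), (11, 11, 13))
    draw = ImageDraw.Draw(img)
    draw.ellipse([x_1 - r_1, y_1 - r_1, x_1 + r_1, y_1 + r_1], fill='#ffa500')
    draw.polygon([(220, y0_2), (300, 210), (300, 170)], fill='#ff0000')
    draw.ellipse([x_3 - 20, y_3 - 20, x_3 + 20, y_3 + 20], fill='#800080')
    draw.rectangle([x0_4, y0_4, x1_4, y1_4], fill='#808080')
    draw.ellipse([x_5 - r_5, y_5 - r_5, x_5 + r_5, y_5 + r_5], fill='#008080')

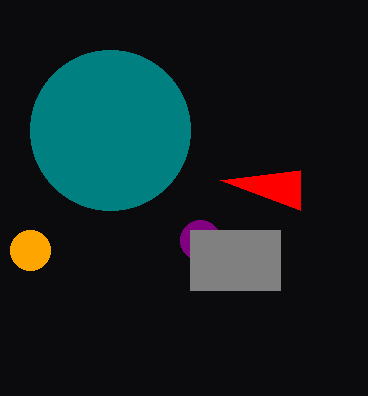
x_1 = 30, y_1 = 250, r_1 = 20, y0_2 = 180, x_3 = 200, y_3 = 240, x0_4 = 190, y0_4 = 230, x1_4 = 280, y1_4 = 290, x_5 = 110, y_5 = 130, r_5 = 80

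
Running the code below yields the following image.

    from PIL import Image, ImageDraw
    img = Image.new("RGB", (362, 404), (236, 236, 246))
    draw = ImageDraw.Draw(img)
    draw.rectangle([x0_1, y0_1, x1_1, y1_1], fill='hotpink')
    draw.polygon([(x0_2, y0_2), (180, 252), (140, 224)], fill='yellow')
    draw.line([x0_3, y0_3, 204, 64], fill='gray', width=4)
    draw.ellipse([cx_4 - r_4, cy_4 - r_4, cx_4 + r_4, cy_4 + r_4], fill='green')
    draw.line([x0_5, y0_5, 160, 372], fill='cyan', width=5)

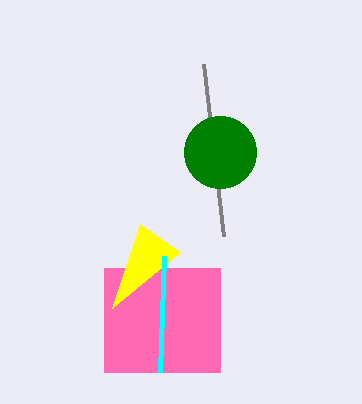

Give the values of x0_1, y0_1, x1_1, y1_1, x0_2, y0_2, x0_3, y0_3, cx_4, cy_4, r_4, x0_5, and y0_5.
x0_1 = 104; y0_1 = 268; x1_1 = 220; y1_1 = 372; x0_2 = 112; y0_2 = 308; x0_3 = 224; y0_3 = 236; cx_4 = 220; cy_4 = 152; r_4 = 36; x0_5 = 164; y0_5 = 256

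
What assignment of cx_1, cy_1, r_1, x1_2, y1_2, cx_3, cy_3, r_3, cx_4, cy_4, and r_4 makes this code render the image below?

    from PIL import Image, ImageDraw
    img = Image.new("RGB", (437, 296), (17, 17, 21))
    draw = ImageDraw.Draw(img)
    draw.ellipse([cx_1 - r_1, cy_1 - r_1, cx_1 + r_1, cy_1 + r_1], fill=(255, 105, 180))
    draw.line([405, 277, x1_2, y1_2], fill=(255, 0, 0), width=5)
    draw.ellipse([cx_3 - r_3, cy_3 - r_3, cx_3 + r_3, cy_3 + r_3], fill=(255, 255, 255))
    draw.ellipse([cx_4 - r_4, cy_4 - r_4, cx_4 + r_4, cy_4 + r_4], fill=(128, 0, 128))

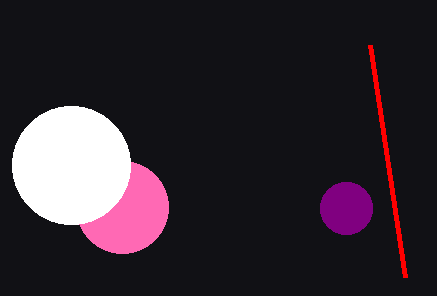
cx_1 = 122; cy_1 = 207; r_1 = 46; x1_2 = 370; y1_2 = 45; cx_3 = 71; cy_3 = 165; r_3 = 59; cx_4 = 346; cy_4 = 208; r_4 = 26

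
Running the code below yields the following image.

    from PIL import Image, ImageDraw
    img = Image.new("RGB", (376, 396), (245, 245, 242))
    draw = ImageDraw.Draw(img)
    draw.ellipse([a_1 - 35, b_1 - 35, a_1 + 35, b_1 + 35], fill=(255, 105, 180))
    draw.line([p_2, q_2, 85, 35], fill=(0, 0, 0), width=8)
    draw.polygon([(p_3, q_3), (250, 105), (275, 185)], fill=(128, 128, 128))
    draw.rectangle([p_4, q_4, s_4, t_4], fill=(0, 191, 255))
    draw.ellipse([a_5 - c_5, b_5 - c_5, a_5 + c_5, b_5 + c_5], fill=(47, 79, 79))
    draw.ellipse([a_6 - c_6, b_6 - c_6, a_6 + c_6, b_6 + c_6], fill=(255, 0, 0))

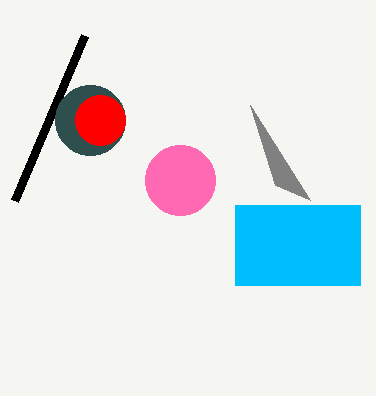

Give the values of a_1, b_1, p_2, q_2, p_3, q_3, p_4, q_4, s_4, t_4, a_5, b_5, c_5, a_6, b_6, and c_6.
a_1 = 180
b_1 = 180
p_2 = 15
q_2 = 200
p_3 = 310
q_3 = 200
p_4 = 235
q_4 = 205
s_4 = 360
t_4 = 285
a_5 = 90
b_5 = 120
c_5 = 35
a_6 = 100
b_6 = 120
c_6 = 25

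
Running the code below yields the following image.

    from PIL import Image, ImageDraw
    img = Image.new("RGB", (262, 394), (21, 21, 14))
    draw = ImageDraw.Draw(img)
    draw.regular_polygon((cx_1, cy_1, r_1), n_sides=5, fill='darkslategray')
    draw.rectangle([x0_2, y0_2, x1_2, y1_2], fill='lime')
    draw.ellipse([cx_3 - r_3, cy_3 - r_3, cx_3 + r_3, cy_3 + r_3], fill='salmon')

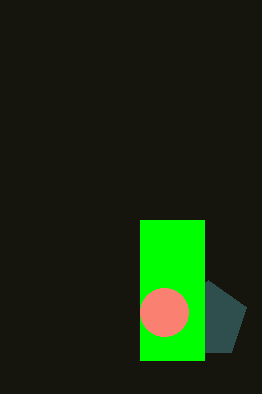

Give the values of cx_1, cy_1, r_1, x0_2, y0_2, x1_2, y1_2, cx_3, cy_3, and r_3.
cx_1 = 208
cy_1 = 320
r_1 = 40
x0_2 = 140
y0_2 = 220
x1_2 = 204
y1_2 = 360
cx_3 = 164
cy_3 = 312
r_3 = 24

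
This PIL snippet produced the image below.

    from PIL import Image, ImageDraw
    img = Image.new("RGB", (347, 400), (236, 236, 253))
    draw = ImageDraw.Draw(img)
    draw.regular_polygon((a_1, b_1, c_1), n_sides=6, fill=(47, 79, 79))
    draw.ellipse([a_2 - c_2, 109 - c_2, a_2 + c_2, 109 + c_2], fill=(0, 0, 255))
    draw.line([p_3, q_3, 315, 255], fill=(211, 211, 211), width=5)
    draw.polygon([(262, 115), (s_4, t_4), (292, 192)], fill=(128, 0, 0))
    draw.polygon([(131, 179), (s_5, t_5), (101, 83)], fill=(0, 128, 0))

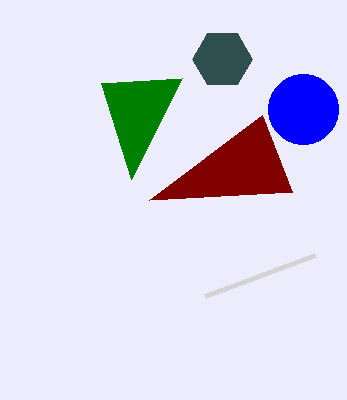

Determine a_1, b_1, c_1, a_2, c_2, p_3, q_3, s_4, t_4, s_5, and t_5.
a_1 = 222
b_1 = 59
c_1 = 30
a_2 = 303
c_2 = 35
p_3 = 205
q_3 = 296
s_4 = 149
t_4 = 200
s_5 = 182
t_5 = 78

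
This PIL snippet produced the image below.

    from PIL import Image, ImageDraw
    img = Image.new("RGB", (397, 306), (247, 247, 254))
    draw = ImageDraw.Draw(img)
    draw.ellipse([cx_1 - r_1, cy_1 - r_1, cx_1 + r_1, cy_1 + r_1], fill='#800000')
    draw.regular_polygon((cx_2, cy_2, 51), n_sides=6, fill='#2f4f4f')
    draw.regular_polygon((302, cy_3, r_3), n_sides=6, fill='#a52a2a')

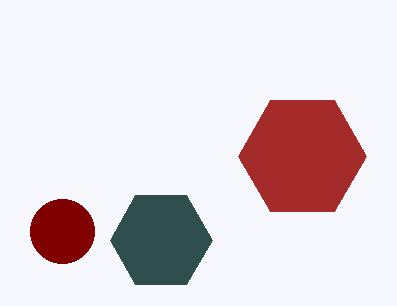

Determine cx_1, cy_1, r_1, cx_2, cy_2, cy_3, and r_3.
cx_1 = 62
cy_1 = 231
r_1 = 32
cx_2 = 161
cy_2 = 240
cy_3 = 156
r_3 = 64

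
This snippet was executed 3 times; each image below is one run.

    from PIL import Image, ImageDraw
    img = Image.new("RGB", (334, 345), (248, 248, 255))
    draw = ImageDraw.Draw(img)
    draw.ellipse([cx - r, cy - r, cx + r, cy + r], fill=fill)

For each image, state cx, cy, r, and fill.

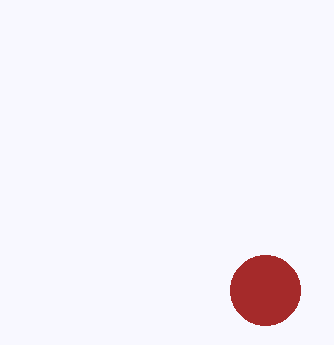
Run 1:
cx = 265, cy = 290, r = 35, fill = 'brown'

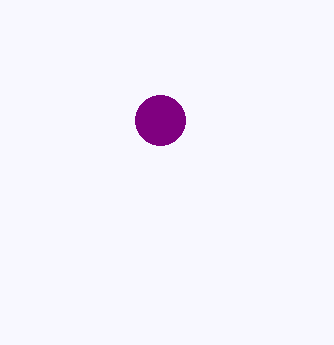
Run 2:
cx = 160; cy = 120; r = 25; fill = 'purple'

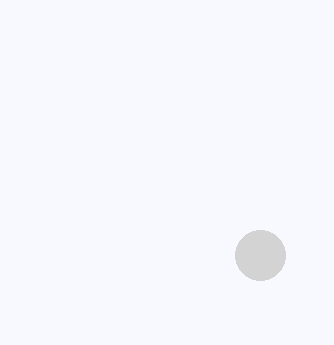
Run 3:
cx = 260
cy = 255
r = 25
fill = 'lightgray'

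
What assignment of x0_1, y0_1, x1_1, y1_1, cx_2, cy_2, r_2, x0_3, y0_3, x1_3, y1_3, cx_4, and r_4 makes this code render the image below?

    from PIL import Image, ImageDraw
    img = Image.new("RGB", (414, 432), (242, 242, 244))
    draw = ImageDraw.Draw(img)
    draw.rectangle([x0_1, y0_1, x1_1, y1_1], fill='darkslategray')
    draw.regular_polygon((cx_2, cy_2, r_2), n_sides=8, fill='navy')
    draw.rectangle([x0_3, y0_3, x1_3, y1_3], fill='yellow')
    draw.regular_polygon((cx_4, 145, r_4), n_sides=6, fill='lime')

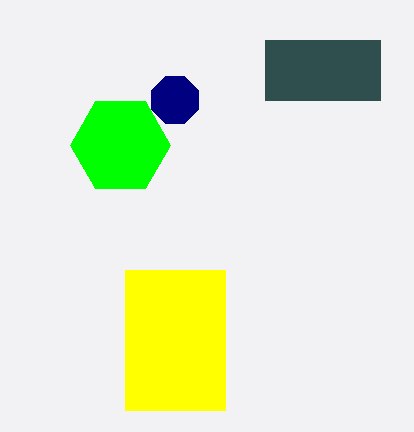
x0_1 = 265, y0_1 = 40, x1_1 = 380, y1_1 = 100, cx_2 = 175, cy_2 = 100, r_2 = 25, x0_3 = 125, y0_3 = 270, x1_3 = 225, y1_3 = 410, cx_4 = 120, r_4 = 50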